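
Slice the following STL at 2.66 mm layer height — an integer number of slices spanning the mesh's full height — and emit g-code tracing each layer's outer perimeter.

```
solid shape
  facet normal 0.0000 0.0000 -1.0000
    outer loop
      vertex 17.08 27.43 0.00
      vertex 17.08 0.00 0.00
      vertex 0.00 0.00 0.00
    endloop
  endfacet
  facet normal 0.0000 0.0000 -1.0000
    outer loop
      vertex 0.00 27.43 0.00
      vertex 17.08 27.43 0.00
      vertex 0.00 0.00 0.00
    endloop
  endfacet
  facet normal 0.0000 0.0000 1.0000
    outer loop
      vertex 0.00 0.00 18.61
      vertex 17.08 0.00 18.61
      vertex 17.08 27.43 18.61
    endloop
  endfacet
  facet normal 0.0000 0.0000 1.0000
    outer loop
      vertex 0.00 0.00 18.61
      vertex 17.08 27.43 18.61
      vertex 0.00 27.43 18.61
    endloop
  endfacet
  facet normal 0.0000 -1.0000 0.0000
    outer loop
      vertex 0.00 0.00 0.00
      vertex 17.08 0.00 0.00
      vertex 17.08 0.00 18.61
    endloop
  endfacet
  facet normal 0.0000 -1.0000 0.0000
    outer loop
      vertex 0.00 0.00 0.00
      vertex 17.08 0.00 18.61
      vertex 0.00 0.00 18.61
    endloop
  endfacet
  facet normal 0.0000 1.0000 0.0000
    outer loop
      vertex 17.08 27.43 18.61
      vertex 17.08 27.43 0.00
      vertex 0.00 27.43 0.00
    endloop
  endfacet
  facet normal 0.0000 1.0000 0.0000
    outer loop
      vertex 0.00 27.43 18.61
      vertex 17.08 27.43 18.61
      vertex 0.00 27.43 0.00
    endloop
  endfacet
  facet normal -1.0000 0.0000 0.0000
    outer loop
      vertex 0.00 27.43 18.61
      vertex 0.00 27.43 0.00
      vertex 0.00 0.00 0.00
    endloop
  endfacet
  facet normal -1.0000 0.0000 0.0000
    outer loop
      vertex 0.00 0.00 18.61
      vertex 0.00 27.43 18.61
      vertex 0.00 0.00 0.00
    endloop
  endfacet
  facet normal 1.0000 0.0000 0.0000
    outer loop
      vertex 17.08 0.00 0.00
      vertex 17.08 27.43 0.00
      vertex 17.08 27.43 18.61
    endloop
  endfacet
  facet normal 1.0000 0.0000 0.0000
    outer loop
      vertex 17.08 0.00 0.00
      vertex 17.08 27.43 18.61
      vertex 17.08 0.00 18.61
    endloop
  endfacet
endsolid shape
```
; perimeter-only toolpath
G21 ; units = mm
G90 ; absolute positioning
G28 ; home
; layer 1
G0 Z2.66
G0 X0.00 Y0.00
G1 X17.08 Y0.00
G1 X17.08 Y27.43
G1 X0.00 Y27.43
G1 X0.00 Y0.00
; layer 2
G0 Z5.32
G0 X0.00 Y0.00
G1 X17.08 Y0.00
G1 X17.08 Y27.43
G1 X0.00 Y27.43
G1 X0.00 Y0.00
; layer 3
G0 Z7.98
G0 X0.00 Y0.00
G1 X17.08 Y0.00
G1 X17.08 Y27.43
G1 X0.00 Y27.43
G1 X0.00 Y0.00
; layer 4
G0 Z10.63
G0 X0.00 Y0.00
G1 X17.08 Y0.00
G1 X17.08 Y27.43
G1 X0.00 Y27.43
G1 X0.00 Y0.00
; layer 5
G0 Z13.29
G0 X0.00 Y0.00
G1 X17.08 Y0.00
G1 X17.08 Y27.43
G1 X0.00 Y27.43
G1 X0.00 Y0.00
; layer 6
G0 Z15.95
G0 X0.00 Y0.00
G1 X17.08 Y0.00
G1 X17.08 Y27.43
G1 X0.00 Y27.43
G1 X0.00 Y0.00
; layer 7
G0 Z18.61
G0 X0.00 Y0.00
G1 X17.08 Y0.00
G1 X17.08 Y27.43
G1 X0.00 Y27.43
G1 X0.00 Y0.00
M2 ; end

The solid is a rectangular box, roughly 17.1 × 27.4 mm footprint and 18.6 mm tall. Slicing at Δz = 2.66 mm — 7 equal slices spanning the solid's height, so layer i sits at z = i·h/7 — gives 7 non-empty perimeters. Each is a 4-segment closed polygon; G0 lifts to the layer z and rapids to the start vertex, then G1 traces the edges.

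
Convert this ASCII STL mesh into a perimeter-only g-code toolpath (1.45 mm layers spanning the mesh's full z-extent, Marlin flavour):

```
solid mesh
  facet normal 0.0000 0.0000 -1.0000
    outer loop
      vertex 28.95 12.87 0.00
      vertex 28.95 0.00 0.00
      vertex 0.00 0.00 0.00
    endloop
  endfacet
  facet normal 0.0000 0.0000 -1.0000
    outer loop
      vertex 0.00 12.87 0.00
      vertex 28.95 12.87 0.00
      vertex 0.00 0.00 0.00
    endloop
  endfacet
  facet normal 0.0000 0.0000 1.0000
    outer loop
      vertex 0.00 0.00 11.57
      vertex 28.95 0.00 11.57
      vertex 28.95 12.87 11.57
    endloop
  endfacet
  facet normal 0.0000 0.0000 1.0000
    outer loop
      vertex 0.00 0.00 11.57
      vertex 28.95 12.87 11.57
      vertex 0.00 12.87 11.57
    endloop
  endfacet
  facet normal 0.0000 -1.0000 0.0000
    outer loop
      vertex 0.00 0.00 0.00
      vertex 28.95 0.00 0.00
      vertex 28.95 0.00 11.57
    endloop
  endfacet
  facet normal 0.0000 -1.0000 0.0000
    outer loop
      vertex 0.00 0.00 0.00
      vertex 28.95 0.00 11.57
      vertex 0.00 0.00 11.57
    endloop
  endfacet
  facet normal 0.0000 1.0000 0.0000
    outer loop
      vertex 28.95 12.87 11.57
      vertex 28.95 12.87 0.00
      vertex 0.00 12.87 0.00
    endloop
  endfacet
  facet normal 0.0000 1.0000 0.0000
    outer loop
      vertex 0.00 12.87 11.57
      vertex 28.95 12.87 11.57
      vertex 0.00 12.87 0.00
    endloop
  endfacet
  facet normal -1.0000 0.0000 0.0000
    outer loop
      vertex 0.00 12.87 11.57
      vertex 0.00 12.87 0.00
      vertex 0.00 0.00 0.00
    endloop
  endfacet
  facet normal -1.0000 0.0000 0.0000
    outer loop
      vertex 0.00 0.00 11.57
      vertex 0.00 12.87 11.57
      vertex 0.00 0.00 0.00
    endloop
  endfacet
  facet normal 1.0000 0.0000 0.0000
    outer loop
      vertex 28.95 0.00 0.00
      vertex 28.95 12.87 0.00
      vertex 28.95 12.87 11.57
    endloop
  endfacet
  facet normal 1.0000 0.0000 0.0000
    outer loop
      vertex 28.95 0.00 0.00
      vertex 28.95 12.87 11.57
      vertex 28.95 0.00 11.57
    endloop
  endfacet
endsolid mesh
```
; perimeter-only toolpath
G21 ; units = mm
G90 ; absolute positioning
G28 ; home
; layer 1
G0 Z1.45
G0 X0.00 Y0.00
G1 X28.95 Y0.00
G1 X28.95 Y12.87
G1 X0.00 Y12.87
G1 X0.00 Y0.00
; layer 2
G0 Z2.89
G0 X0.00 Y0.00
G1 X28.95 Y0.00
G1 X28.95 Y12.87
G1 X0.00 Y12.87
G1 X0.00 Y0.00
; layer 3
G0 Z4.34
G0 X0.00 Y0.00
G1 X28.95 Y0.00
G1 X28.95 Y12.87
G1 X0.00 Y12.87
G1 X0.00 Y0.00
; layer 4
G0 Z5.79
G0 X0.00 Y0.00
G1 X28.95 Y0.00
G1 X28.95 Y12.87
G1 X0.00 Y12.87
G1 X0.00 Y0.00
; layer 5
G0 Z7.23
G0 X0.00 Y0.00
G1 X28.95 Y0.00
G1 X28.95 Y12.87
G1 X0.00 Y12.87
G1 X0.00 Y0.00
; layer 6
G0 Z8.68
G0 X0.00 Y0.00
G1 X28.95 Y0.00
G1 X28.95 Y12.87
G1 X0.00 Y12.87
G1 X0.00 Y0.00
; layer 7
G0 Z10.12
G0 X0.00 Y0.00
G1 X28.95 Y0.00
G1 X28.95 Y12.87
G1 X0.00 Y12.87
G1 X0.00 Y0.00
; layer 8
G0 Z11.57
G0 X0.00 Y0.00
G1 X28.95 Y0.00
G1 X28.95 Y12.87
G1 X0.00 Y12.87
G1 X0.00 Y0.00
M2 ; end

The solid is a rectangular box, roughly 28.9 × 12.9 mm footprint and 11.6 mm tall. Slicing at Δz = 1.45 mm — 8 equal slices spanning the solid's height, so layer i sits at z = i·h/8 — gives 8 non-empty perimeters. Each is a 4-segment closed polygon; G0 lifts to the layer z and rapids to the start vertex, then G1 traces the edges.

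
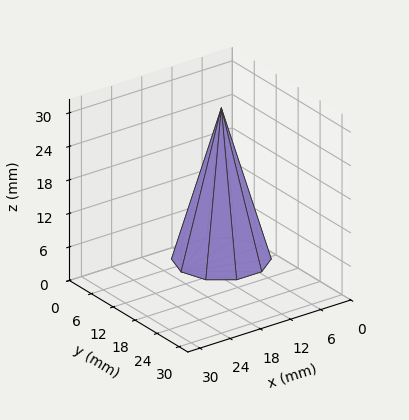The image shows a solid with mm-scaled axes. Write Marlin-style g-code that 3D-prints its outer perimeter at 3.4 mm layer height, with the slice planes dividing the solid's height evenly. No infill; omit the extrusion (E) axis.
Reading the render: the shape is a regular 10-sided pyramid, base circumscribed radius ≈ 8 mm, apex at z ≈ 27 mm (dimensions read to the nearest mm from the axis ticks). For the g-code, the solid's height is divided into equal slices at the stated Δz and each level perimeter traced with G1 moves after a G0 lift.

; perimeter-only toolpath
G21 ; units = mm
G90 ; absolute positioning
G28 ; home
; layer 1
G0 Z3.4
G0 X15.0 Y8.0
G1 X13.7 Y12.1
G1 X10.2 Y14.7
G1 X5.8 Y14.7
G1 X2.3 Y12.1
G1 X1.0 Y8.0
G1 X2.3 Y3.9
G1 X5.8 Y1.4
G1 X10.2 Y1.4
G1 X13.7 Y3.9
G1 X15.0 Y8.0
; layer 2
G0 Z6.8
G0 X14.0 Y8.0
G1 X12.9 Y11.5
G1 X9.9 Y13.7
G1 X6.1 Y13.7
G1 X3.1 Y11.5
G1 X2.0 Y8.0
G1 X3.1 Y4.5
G1 X6.1 Y2.3
G1 X9.9 Y2.3
G1 X12.9 Y4.5
G1 X14.0 Y8.0
; layer 3
G0 Z10.1
G0 X13.0 Y8.0
G1 X12.1 Y10.9
G1 X9.6 Y12.8
G1 X6.4 Y12.8
G1 X3.9 Y10.9
G1 X3.0 Y8.0
G1 X3.9 Y5.1
G1 X6.4 Y3.2
G1 X9.6 Y3.2
G1 X12.1 Y5.1
G1 X13.0 Y8.0
; layer 4
G0 Z13.5
G0 X12.0 Y8.0
G1 X11.2 Y10.3
G1 X9.2 Y11.8
G1 X6.8 Y11.8
G1 X4.8 Y10.3
G1 X4.0 Y8.0
G1 X4.8 Y5.7
G1 X6.8 Y4.2
G1 X9.2 Y4.2
G1 X11.2 Y5.7
G1 X12.0 Y8.0
; layer 5
G0 Z16.9
G0 X11.0 Y8.0
G1 X10.4 Y9.8
G1 X8.9 Y10.8
G1 X7.1 Y10.8
G1 X5.6 Y9.8
G1 X5.0 Y8.0
G1 X5.6 Y6.2
G1 X7.1 Y5.2
G1 X8.9 Y5.2
G1 X10.4 Y6.2
G1 X11.0 Y8.0
; layer 6
G0 Z20.2
G0 X10.0 Y8.0
G1 X9.6 Y9.2
G1 X8.6 Y9.9
G1 X7.4 Y9.9
G1 X6.4 Y9.2
G1 X6.0 Y8.0
G1 X6.4 Y6.8
G1 X7.4 Y6.1
G1 X8.6 Y6.1
G1 X9.6 Y6.8
G1 X10.0 Y8.0
; layer 7
G0 Z23.6
G0 X9.0 Y8.0
G1 X8.8 Y8.6
G1 X8.3 Y8.9
G1 X7.7 Y8.9
G1 X7.2 Y8.6
G1 X7.0 Y8.0
G1 X7.2 Y7.4
G1 X7.7 Y7.0
G1 X8.3 Y7.0
G1 X8.8 Y7.4
G1 X9.0 Y8.0
M2 ; end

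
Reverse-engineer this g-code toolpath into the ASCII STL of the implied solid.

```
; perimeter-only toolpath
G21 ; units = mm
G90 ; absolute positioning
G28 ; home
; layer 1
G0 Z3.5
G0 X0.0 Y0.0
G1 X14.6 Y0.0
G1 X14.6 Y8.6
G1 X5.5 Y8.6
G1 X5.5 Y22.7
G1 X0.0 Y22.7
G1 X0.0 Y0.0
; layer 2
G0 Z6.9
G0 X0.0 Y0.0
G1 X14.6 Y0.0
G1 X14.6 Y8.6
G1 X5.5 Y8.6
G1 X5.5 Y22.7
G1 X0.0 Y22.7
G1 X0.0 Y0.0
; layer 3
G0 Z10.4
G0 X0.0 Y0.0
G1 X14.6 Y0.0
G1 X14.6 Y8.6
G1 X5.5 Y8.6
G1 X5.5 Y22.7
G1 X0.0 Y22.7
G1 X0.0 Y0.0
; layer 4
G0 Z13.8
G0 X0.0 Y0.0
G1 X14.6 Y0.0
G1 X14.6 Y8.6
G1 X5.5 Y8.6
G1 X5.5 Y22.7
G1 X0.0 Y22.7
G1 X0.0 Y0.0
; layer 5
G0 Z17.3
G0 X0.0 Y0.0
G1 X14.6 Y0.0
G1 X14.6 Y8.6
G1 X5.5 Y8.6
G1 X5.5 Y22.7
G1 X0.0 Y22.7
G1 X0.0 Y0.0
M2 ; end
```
solid part
  facet normal 0.0000 0.0000 -1.0000
    outer loop
      vertex 14.6 8.6 0.0
      vertex 14.6 0.0 0.0
      vertex 0.0 0.0 0.0
    endloop
  endfacet
  facet normal 0.0000 0.0000 -1.0000
    outer loop
      vertex 5.5 8.6 0.0
      vertex 14.6 8.6 0.0
      vertex 0.0 0.0 0.0
    endloop
  endfacet
  facet normal 0.0000 0.0000 -1.0000
    outer loop
      vertex 5.5 22.7 0.0
      vertex 5.5 8.6 0.0
      vertex 0.0 0.0 0.0
    endloop
  endfacet
  facet normal 0.0000 0.0000 -1.0000
    outer loop
      vertex 0.0 22.7 0.0
      vertex 5.5 22.7 0.0
      vertex 0.0 0.0 0.0
    endloop
  endfacet
  facet normal 0.0000 0.0000 1.0000
    outer loop
      vertex 0.0 0.0 17.3
      vertex 14.6 0.0 17.3
      vertex 14.6 8.6 17.3
    endloop
  endfacet
  facet normal 0.0000 0.0000 1.0000
    outer loop
      vertex 0.0 0.0 17.3
      vertex 14.6 8.6 17.3
      vertex 5.5 8.6 17.3
    endloop
  endfacet
  facet normal 0.0000 0.0000 1.0000
    outer loop
      vertex 0.0 0.0 17.3
      vertex 5.5 8.6 17.3
      vertex 5.5 22.7 17.3
    endloop
  endfacet
  facet normal 0.0000 0.0000 1.0000
    outer loop
      vertex 0.0 0.0 17.3
      vertex 5.5 22.7 17.3
      vertex 0.0 22.7 17.3
    endloop
  endfacet
  facet normal 0.0000 -1.0000 0.0000
    outer loop
      vertex 0.0 0.0 0.0
      vertex 14.6 0.0 0.0
      vertex 14.6 0.0 17.3
    endloop
  endfacet
  facet normal 0.0000 -1.0000 0.0000
    outer loop
      vertex 0.0 0.0 0.0
      vertex 14.6 0.0 17.3
      vertex 0.0 0.0 17.3
    endloop
  endfacet
  facet normal 1.0000 0.0000 0.0000
    outer loop
      vertex 14.6 0.0 0.0
      vertex 14.6 8.6 0.0
      vertex 14.6 8.6 17.3
    endloop
  endfacet
  facet normal 1.0000 0.0000 0.0000
    outer loop
      vertex 14.6 0.0 0.0
      vertex 14.6 8.6 17.3
      vertex 14.6 0.0 17.3
    endloop
  endfacet
  facet normal 0.0000 1.0000 0.0000
    outer loop
      vertex 14.6 8.6 0.0
      vertex 5.5 8.6 0.0
      vertex 5.5 8.6 17.3
    endloop
  endfacet
  facet normal 0.0000 1.0000 0.0000
    outer loop
      vertex 14.6 8.6 0.0
      vertex 5.5 8.6 17.3
      vertex 14.6 8.6 17.3
    endloop
  endfacet
  facet normal 1.0000 0.0000 0.0000
    outer loop
      vertex 5.5 8.6 0.0
      vertex 5.5 22.7 0.0
      vertex 5.5 22.7 17.3
    endloop
  endfacet
  facet normal 1.0000 0.0000 0.0000
    outer loop
      vertex 5.5 8.6 0.0
      vertex 5.5 22.7 17.3
      vertex 5.5 8.6 17.3
    endloop
  endfacet
  facet normal 0.0000 1.0000 0.0000
    outer loop
      vertex 5.5 22.7 0.0
      vertex 0.0 22.7 0.0
      vertex 0.0 22.7 17.3
    endloop
  endfacet
  facet normal 0.0000 1.0000 0.0000
    outer loop
      vertex 5.5 22.7 0.0
      vertex 0.0 22.7 17.3
      vertex 5.5 22.7 17.3
    endloop
  endfacet
  facet normal -1.0000 0.0000 0.0000
    outer loop
      vertex 0.0 22.7 0.0
      vertex 0.0 0.0 0.0
      vertex 0.0 0.0 17.3
    endloop
  endfacet
  facet normal -1.0000 0.0000 0.0000
    outer loop
      vertex 0.0 22.7 0.0
      vertex 0.0 0.0 17.3
      vertex 0.0 22.7 17.3
    endloop
  endfacet
endsolid part

The G0 Z moves step by Δz≈3.5 mm. Every layer's G1 loop is the same polygon, so the solid is a straight extrusion of it from z=0 to z≈17.3. Closing with flat bottom and top caps and triangulating gives 20 facets — an L-shaped prism: outer 14.6 × 22.7 mm, arm thicknesses ≈ 8.6 mm (horizontal) and 5.5 mm (vertical), extruded 17.3 mm in z.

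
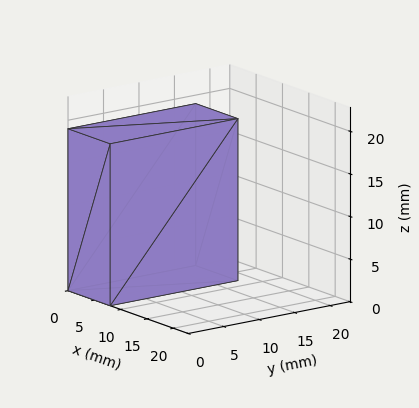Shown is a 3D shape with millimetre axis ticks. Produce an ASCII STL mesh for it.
Reading the render: the shape is a rectangular box, roughly 8 × 18 mm footprint and 19 mm tall (dimensions read to the nearest mm from the axis ticks). For the STL, each face is triangulated and given an outward normal.

solid part
  facet normal 0.0000 0.0000 -1.0000
    outer loop
      vertex 8.000 18.000 0.000
      vertex 8.000 0.000 0.000
      vertex 0.000 0.000 0.000
    endloop
  endfacet
  facet normal 0.0000 0.0000 -1.0000
    outer loop
      vertex 0.000 18.000 0.000
      vertex 8.000 18.000 0.000
      vertex 0.000 0.000 0.000
    endloop
  endfacet
  facet normal 0.0000 0.0000 1.0000
    outer loop
      vertex 0.000 0.000 19.000
      vertex 8.000 0.000 19.000
      vertex 8.000 18.000 19.000
    endloop
  endfacet
  facet normal 0.0000 0.0000 1.0000
    outer loop
      vertex 0.000 0.000 19.000
      vertex 8.000 18.000 19.000
      vertex 0.000 18.000 19.000
    endloop
  endfacet
  facet normal 0.0000 -1.0000 0.0000
    outer loop
      vertex 0.000 0.000 0.000
      vertex 8.000 0.000 0.000
      vertex 8.000 0.000 19.000
    endloop
  endfacet
  facet normal 0.0000 -1.0000 0.0000
    outer loop
      vertex 0.000 0.000 0.000
      vertex 8.000 0.000 19.000
      vertex 0.000 0.000 19.000
    endloop
  endfacet
  facet normal 0.0000 1.0000 0.0000
    outer loop
      vertex 8.000 18.000 19.000
      vertex 8.000 18.000 0.000
      vertex 0.000 18.000 0.000
    endloop
  endfacet
  facet normal 0.0000 1.0000 0.0000
    outer loop
      vertex 0.000 18.000 19.000
      vertex 8.000 18.000 19.000
      vertex 0.000 18.000 0.000
    endloop
  endfacet
  facet normal -1.0000 0.0000 0.0000
    outer loop
      vertex 0.000 18.000 19.000
      vertex 0.000 18.000 0.000
      vertex 0.000 0.000 0.000
    endloop
  endfacet
  facet normal -1.0000 0.0000 0.0000
    outer loop
      vertex 0.000 0.000 19.000
      vertex 0.000 18.000 19.000
      vertex 0.000 0.000 0.000
    endloop
  endfacet
  facet normal 1.0000 0.0000 0.0000
    outer loop
      vertex 8.000 0.000 0.000
      vertex 8.000 18.000 0.000
      vertex 8.000 18.000 19.000
    endloop
  endfacet
  facet normal 1.0000 0.0000 0.0000
    outer loop
      vertex 8.000 0.000 0.000
      vertex 8.000 18.000 19.000
      vertex 8.000 0.000 19.000
    endloop
  endfacet
endsolid part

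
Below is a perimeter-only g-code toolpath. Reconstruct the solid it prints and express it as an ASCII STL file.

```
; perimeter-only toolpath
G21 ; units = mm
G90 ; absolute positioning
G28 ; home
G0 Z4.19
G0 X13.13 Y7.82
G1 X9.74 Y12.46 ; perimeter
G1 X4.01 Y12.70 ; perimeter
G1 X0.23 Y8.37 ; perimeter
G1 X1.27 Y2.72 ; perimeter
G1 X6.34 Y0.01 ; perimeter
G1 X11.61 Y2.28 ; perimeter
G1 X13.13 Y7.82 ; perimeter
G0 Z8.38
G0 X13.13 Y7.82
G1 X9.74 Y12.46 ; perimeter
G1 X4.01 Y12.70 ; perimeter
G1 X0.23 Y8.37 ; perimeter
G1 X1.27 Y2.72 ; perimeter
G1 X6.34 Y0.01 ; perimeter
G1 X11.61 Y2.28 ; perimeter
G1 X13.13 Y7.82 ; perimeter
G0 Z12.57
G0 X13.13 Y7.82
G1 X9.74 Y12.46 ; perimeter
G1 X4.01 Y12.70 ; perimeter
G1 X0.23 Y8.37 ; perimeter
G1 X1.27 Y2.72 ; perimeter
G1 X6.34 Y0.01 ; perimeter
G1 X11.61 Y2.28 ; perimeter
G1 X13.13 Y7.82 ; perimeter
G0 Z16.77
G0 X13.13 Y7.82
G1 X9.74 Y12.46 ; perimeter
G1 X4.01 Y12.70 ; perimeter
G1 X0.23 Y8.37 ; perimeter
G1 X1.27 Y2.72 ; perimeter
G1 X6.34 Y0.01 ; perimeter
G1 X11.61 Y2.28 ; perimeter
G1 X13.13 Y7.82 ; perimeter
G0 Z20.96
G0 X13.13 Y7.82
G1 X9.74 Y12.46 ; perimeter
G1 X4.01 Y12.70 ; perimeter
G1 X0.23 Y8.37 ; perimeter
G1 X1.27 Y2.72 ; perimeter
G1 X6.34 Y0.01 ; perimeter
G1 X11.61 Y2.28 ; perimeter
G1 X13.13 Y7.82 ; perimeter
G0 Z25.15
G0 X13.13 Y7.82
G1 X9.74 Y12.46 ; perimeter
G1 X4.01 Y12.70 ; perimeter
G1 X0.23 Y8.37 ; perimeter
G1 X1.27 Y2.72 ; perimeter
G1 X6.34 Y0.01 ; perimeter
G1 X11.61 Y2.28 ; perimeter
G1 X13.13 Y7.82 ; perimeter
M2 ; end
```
solid part
  facet normal 0.0000 0.0000 -1.0000
    outer loop
      vertex 4.01 12.70 0.00
      vertex 9.74 12.46 0.00
      vertex 13.13 7.82 0.00
    endloop
  endfacet
  facet normal 0.0000 0.0000 -1.0000
    outer loop
      vertex 0.23 8.37 0.00
      vertex 4.01 12.70 0.00
      vertex 13.13 7.82 0.00
    endloop
  endfacet
  facet normal 0.0000 0.0000 -1.0000
    outer loop
      vertex 1.27 2.72 0.00
      vertex 0.23 8.37 0.00
      vertex 13.13 7.82 0.00
    endloop
  endfacet
  facet normal 0.0000 0.0000 -1.0000
    outer loop
      vertex 6.34 0.01 0.00
      vertex 1.27 2.72 0.00
      vertex 13.13 7.82 0.00
    endloop
  endfacet
  facet normal 0.0000 0.0000 -1.0000
    outer loop
      vertex 11.61 2.28 0.00
      vertex 6.34 0.01 0.00
      vertex 13.13 7.82 0.00
    endloop
  endfacet
  facet normal 0.0000 0.0000 1.0000
    outer loop
      vertex 13.13 7.82 25.15
      vertex 9.74 12.46 25.15
      vertex 4.01 12.70 25.15
    endloop
  endfacet
  facet normal 0.0000 0.0000 1.0000
    outer loop
      vertex 13.13 7.82 25.15
      vertex 4.01 12.70 25.15
      vertex 0.23 8.37 25.15
    endloop
  endfacet
  facet normal 0.0000 0.0000 1.0000
    outer loop
      vertex 13.13 7.82 25.15
      vertex 0.23 8.37 25.15
      vertex 1.27 2.72 25.15
    endloop
  endfacet
  facet normal 0.0000 0.0000 1.0000
    outer loop
      vertex 13.13 7.82 25.15
      vertex 1.27 2.72 25.15
      vertex 6.34 0.01 25.15
    endloop
  endfacet
  facet normal 0.0000 0.0000 1.0000
    outer loop
      vertex 13.13 7.82 25.15
      vertex 6.34 0.01 25.15
      vertex 11.61 2.28 25.15
    endloop
  endfacet
  facet normal 0.8075 0.5899 0.0000
    outer loop
      vertex 13.13 7.82 0.00
      vertex 9.74 12.46 0.00
      vertex 9.74 12.46 25.15
    endloop
  endfacet
  facet normal 0.8075 0.5899 0.0000
    outer loop
      vertex 13.13 7.82 0.00
      vertex 9.74 12.46 25.15
      vertex 13.13 7.82 25.15
    endloop
  endfacet
  facet normal 0.0418 0.9991 0.0000
    outer loop
      vertex 9.74 12.46 0.00
      vertex 4.01 12.70 0.00
      vertex 4.01 12.70 25.15
    endloop
  endfacet
  facet normal 0.0418 0.9991 0.0000
    outer loop
      vertex 9.74 12.46 0.00
      vertex 4.01 12.70 25.15
      vertex 9.74 12.46 25.15
    endloop
  endfacet
  facet normal -0.7533 0.6576 0.0000
    outer loop
      vertex 4.01 12.70 0.00
      vertex 0.23 8.37 0.00
      vertex 0.23 8.37 25.15
    endloop
  endfacet
  facet normal -0.7533 0.6576 0.0000
    outer loop
      vertex 4.01 12.70 0.00
      vertex 0.23 8.37 25.15
      vertex 4.01 12.70 25.15
    endloop
  endfacet
  facet normal -0.9835 -0.1810 0.0000
    outer loop
      vertex 0.23 8.37 0.00
      vertex 1.27 2.72 0.00
      vertex 1.27 2.72 25.15
    endloop
  endfacet
  facet normal -0.9835 -0.1810 0.0000
    outer loop
      vertex 0.23 8.37 0.00
      vertex 1.27 2.72 25.15
      vertex 0.23 8.37 25.15
    endloop
  endfacet
  facet normal -0.4714 -0.8819 0.0000
    outer loop
      vertex 1.27 2.72 0.00
      vertex 6.34 0.01 0.00
      vertex 6.34 0.01 25.15
    endloop
  endfacet
  facet normal -0.4714 -0.8819 0.0000
    outer loop
      vertex 1.27 2.72 0.00
      vertex 6.34 0.01 25.15
      vertex 1.27 2.72 25.15
    endloop
  endfacet
  facet normal 0.3956 -0.9184 0.0000
    outer loop
      vertex 6.34 0.01 0.00
      vertex 11.61 2.28 0.00
      vertex 11.61 2.28 25.15
    endloop
  endfacet
  facet normal 0.3956 -0.9184 0.0000
    outer loop
      vertex 6.34 0.01 0.00
      vertex 11.61 2.28 25.15
      vertex 6.34 0.01 25.15
    endloop
  endfacet
  facet normal 0.9644 -0.2646 0.0000
    outer loop
      vertex 11.61 2.28 0.00
      vertex 13.13 7.82 0.00
      vertex 13.13 7.82 25.15
    endloop
  endfacet
  facet normal 0.9644 -0.2646 0.0000
    outer loop
      vertex 11.61 2.28 0.00
      vertex 13.13 7.82 25.15
      vertex 11.61 2.28 25.15
    endloop
  endfacet
endsolid part

The G0 Z moves step by Δz≈4.19 mm. Every layer's G1 loop is the same polygon, so the solid is a straight extrusion of it from z=0 to z≈25.1. Closing with flat bottom and top caps and triangulating gives 24 facets — a regular 7-sided prism (a cylinder approximated with 7 flat sides), circumscribed radius ≈ 6.62 mm, height ≈ 25.1 mm.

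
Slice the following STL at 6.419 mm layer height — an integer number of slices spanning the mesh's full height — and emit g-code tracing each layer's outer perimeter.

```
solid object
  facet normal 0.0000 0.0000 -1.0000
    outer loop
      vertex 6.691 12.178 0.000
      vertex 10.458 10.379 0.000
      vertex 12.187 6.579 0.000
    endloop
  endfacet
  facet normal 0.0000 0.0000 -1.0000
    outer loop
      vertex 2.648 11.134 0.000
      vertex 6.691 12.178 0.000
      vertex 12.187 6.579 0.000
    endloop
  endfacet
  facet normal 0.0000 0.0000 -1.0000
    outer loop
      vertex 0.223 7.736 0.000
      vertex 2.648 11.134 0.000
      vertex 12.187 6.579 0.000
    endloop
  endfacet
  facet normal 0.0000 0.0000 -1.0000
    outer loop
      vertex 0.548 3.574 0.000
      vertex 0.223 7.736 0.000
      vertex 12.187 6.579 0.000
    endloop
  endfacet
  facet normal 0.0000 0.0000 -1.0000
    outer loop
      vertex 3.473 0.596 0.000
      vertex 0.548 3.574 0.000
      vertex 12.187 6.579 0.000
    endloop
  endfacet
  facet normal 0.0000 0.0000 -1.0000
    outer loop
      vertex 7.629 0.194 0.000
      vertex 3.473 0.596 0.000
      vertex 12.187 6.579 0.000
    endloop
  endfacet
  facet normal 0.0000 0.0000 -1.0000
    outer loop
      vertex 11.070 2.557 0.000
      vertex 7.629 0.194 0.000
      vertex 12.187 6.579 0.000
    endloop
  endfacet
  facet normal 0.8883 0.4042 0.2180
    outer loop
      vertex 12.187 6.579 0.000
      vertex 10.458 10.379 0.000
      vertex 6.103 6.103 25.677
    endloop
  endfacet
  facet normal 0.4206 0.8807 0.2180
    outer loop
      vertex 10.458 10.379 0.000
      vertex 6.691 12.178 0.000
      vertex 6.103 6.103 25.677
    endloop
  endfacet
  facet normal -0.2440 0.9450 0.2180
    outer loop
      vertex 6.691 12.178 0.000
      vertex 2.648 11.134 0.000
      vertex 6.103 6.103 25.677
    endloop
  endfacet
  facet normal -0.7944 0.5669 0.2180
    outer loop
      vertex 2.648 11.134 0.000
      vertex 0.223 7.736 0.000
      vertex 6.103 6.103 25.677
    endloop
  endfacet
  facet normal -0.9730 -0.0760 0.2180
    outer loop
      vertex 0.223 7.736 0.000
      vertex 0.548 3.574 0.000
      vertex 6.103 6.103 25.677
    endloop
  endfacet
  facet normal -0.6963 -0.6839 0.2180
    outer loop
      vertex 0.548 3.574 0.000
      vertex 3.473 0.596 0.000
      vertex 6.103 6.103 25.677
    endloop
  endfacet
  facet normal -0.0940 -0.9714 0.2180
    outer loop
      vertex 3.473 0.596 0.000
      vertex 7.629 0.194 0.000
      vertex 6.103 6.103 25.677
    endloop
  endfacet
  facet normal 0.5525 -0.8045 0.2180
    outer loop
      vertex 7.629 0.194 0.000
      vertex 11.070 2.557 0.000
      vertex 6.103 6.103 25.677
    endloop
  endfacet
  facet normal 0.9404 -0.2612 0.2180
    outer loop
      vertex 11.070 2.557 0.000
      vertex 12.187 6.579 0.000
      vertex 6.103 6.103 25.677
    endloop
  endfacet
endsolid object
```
; perimeter-only toolpath
G21 ; units = mm
G90 ; absolute positioning
G28 ; home
; layer 1
G0 Z6.419
G0 X10.666 Y6.460
G1 X9.369 Y9.310
G1 X6.544 Y10.659
G1 X3.512 Y9.876
G1 X1.693 Y7.328
G1 X1.937 Y4.206
G1 X4.130 Y1.973
G1 X7.248 Y1.671
G1 X9.828 Y3.443
G1 X10.666 Y6.460
; layer 2
G0 Z12.838
G0 X9.145 Y6.341
G1 X8.280 Y8.241
G1 X6.397 Y9.140
G1 X4.375 Y8.619
G1 X3.163 Y6.919
G1 X3.325 Y4.838
G1 X4.788 Y3.349
G1 X6.866 Y3.148
G1 X8.587 Y4.330
G1 X9.145 Y6.341
; layer 3
G0 Z19.258
G0 X7.624 Y6.222
G1 X7.192 Y7.172
G1 X6.250 Y7.622
G1 X5.239 Y7.361
G1 X4.633 Y6.511
G1 X4.714 Y5.471
G1 X5.446 Y4.726
G1 X6.484 Y4.626
G1 X7.345 Y5.216
G1 X7.624 Y6.222
M2 ; end

The solid is a regular 9-sided pyramid, base circumscribed radius ≈ 6.1 mm, apex at z ≈ 25.7 mm. Slicing at Δz = 6.419 mm — 4 equal slices spanning the solid's height, so layer i sits at z = i·h/4 — gives 3 non-empty perimeters. Each is a 9-segment closed polygon; G0 lifts to the layer z and rapids to the start vertex, then G1 traces the edges. The cross-section shrinks linearly with z (the slice at the apex is degenerate and omitted).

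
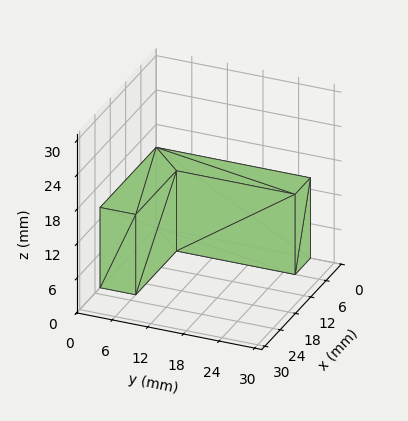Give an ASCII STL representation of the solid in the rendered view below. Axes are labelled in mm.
Reading the render: the shape is an L-shaped prism: outer 22 × 26 mm, arm thicknesses ≈ 6 mm (horizontal) and 6 mm (vertical), extruded 14 mm in z (dimensions read to the nearest mm from the axis ticks). For the STL, each face is triangulated and given an outward normal.

solid part
  facet normal 0.0000 0.0000 -1.0000
    outer loop
      vertex 22.00 6.00 0.00
      vertex 22.00 0.00 0.00
      vertex 0.00 0.00 0.00
    endloop
  endfacet
  facet normal 0.0000 0.0000 -1.0000
    outer loop
      vertex 6.00 6.00 0.00
      vertex 22.00 6.00 0.00
      vertex 0.00 0.00 0.00
    endloop
  endfacet
  facet normal 0.0000 0.0000 -1.0000
    outer loop
      vertex 6.00 26.00 0.00
      vertex 6.00 6.00 0.00
      vertex 0.00 0.00 0.00
    endloop
  endfacet
  facet normal 0.0000 0.0000 -1.0000
    outer loop
      vertex 0.00 26.00 0.00
      vertex 6.00 26.00 0.00
      vertex 0.00 0.00 0.00
    endloop
  endfacet
  facet normal 0.0000 0.0000 1.0000
    outer loop
      vertex 0.00 0.00 14.00
      vertex 22.00 0.00 14.00
      vertex 22.00 6.00 14.00
    endloop
  endfacet
  facet normal 0.0000 0.0000 1.0000
    outer loop
      vertex 0.00 0.00 14.00
      vertex 22.00 6.00 14.00
      vertex 6.00 6.00 14.00
    endloop
  endfacet
  facet normal 0.0000 0.0000 1.0000
    outer loop
      vertex 0.00 0.00 14.00
      vertex 6.00 6.00 14.00
      vertex 6.00 26.00 14.00
    endloop
  endfacet
  facet normal 0.0000 0.0000 1.0000
    outer loop
      vertex 0.00 0.00 14.00
      vertex 6.00 26.00 14.00
      vertex 0.00 26.00 14.00
    endloop
  endfacet
  facet normal 0.0000 -1.0000 0.0000
    outer loop
      vertex 0.00 0.00 0.00
      vertex 22.00 0.00 0.00
      vertex 22.00 0.00 14.00
    endloop
  endfacet
  facet normal 0.0000 -1.0000 0.0000
    outer loop
      vertex 0.00 0.00 0.00
      vertex 22.00 0.00 14.00
      vertex 0.00 0.00 14.00
    endloop
  endfacet
  facet normal 1.0000 0.0000 0.0000
    outer loop
      vertex 22.00 0.00 0.00
      vertex 22.00 6.00 0.00
      vertex 22.00 6.00 14.00
    endloop
  endfacet
  facet normal 1.0000 0.0000 0.0000
    outer loop
      vertex 22.00 0.00 0.00
      vertex 22.00 6.00 14.00
      vertex 22.00 0.00 14.00
    endloop
  endfacet
  facet normal 0.0000 1.0000 0.0000
    outer loop
      vertex 22.00 6.00 0.00
      vertex 6.00 6.00 0.00
      vertex 6.00 6.00 14.00
    endloop
  endfacet
  facet normal 0.0000 1.0000 0.0000
    outer loop
      vertex 22.00 6.00 0.00
      vertex 6.00 6.00 14.00
      vertex 22.00 6.00 14.00
    endloop
  endfacet
  facet normal 1.0000 0.0000 0.0000
    outer loop
      vertex 6.00 6.00 0.00
      vertex 6.00 26.00 0.00
      vertex 6.00 26.00 14.00
    endloop
  endfacet
  facet normal 1.0000 0.0000 0.0000
    outer loop
      vertex 6.00 6.00 0.00
      vertex 6.00 26.00 14.00
      vertex 6.00 6.00 14.00
    endloop
  endfacet
  facet normal 0.0000 1.0000 0.0000
    outer loop
      vertex 6.00 26.00 0.00
      vertex 0.00 26.00 0.00
      vertex 0.00 26.00 14.00
    endloop
  endfacet
  facet normal 0.0000 1.0000 0.0000
    outer loop
      vertex 6.00 26.00 0.00
      vertex 0.00 26.00 14.00
      vertex 6.00 26.00 14.00
    endloop
  endfacet
  facet normal -1.0000 0.0000 0.0000
    outer loop
      vertex 0.00 26.00 0.00
      vertex 0.00 0.00 0.00
      vertex 0.00 0.00 14.00
    endloop
  endfacet
  facet normal -1.0000 0.0000 0.0000
    outer loop
      vertex 0.00 26.00 0.00
      vertex 0.00 0.00 14.00
      vertex 0.00 26.00 14.00
    endloop
  endfacet
endsolid part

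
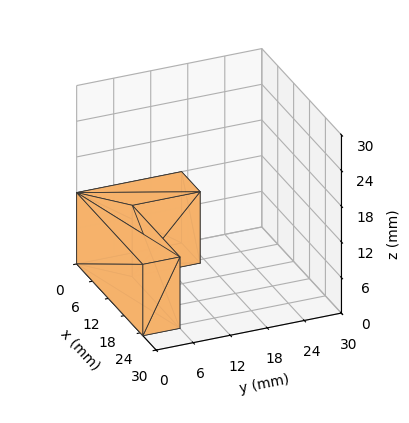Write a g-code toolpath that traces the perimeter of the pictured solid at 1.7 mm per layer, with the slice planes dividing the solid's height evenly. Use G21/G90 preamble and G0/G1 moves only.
Reading the render: the shape is an L-shaped prism: outer 25 × 17 mm, arm thicknesses ≈ 6 mm (horizontal) and 7 mm (vertical), extruded 12 mm in z (dimensions read to the nearest mm from the axis ticks). For the g-code, the solid's height is divided into equal slices at the stated Δz and each level perimeter traced with G1 moves after a G0 lift.

; perimeter-only toolpath
G21 ; units = mm
G90 ; absolute positioning
G28 ; home
; layer 1
G0 Z1.7
G0 X0.0 Y0.0
G1 X25.0 Y0.0
G1 X25.0 Y6.0
G1 X7.0 Y6.0
G1 X7.0 Y17.0
G1 X0.0 Y17.0
G1 X0.0 Y0.0
; layer 2
G0 Z3.4
G0 X0.0 Y0.0
G1 X25.0 Y0.0
G1 X25.0 Y6.0
G1 X7.0 Y6.0
G1 X7.0 Y17.0
G1 X0.0 Y17.0
G1 X0.0 Y0.0
; layer 3
G0 Z5.1
G0 X0.0 Y0.0
G1 X25.0 Y0.0
G1 X25.0 Y6.0
G1 X7.0 Y6.0
G1 X7.0 Y17.0
G1 X0.0 Y17.0
G1 X0.0 Y0.0
; layer 4
G0 Z6.9
G0 X0.0 Y0.0
G1 X25.0 Y0.0
G1 X25.0 Y6.0
G1 X7.0 Y6.0
G1 X7.0 Y17.0
G1 X0.0 Y17.0
G1 X0.0 Y0.0
; layer 5
G0 Z8.6
G0 X0.0 Y0.0
G1 X25.0 Y0.0
G1 X25.0 Y6.0
G1 X7.0 Y6.0
G1 X7.0 Y17.0
G1 X0.0 Y17.0
G1 X0.0 Y0.0
; layer 6
G0 Z10.3
G0 X0.0 Y0.0
G1 X25.0 Y0.0
G1 X25.0 Y6.0
G1 X7.0 Y6.0
G1 X7.0 Y17.0
G1 X0.0 Y17.0
G1 X0.0 Y0.0
; layer 7
G0 Z12.0
G0 X0.0 Y0.0
G1 X25.0 Y0.0
G1 X25.0 Y6.0
G1 X7.0 Y6.0
G1 X7.0 Y17.0
G1 X0.0 Y17.0
G1 X0.0 Y0.0
M2 ; end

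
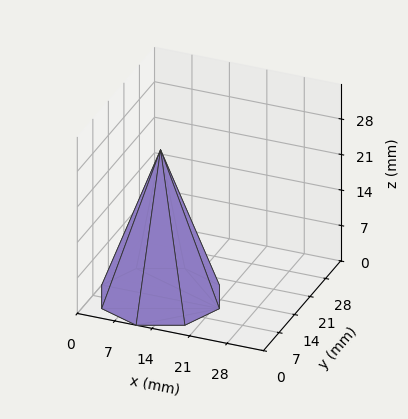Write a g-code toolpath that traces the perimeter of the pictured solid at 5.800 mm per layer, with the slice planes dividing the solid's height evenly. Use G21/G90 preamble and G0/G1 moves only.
Reading the render: the shape is a regular 8-sided pyramid, base circumscribed radius ≈ 11 mm, apex at z ≈ 29 mm (dimensions read to the nearest mm from the axis ticks). For the g-code, the solid's height is divided into equal slices at the stated Δz and each level perimeter traced with G1 moves after a G0 lift.

; perimeter-only toolpath
G21 ; units = mm
G90 ; absolute positioning
G28 ; home
; layer 1
G0 Z5.800
G0 X19.800 Y11.000
G1 X17.222 Y17.222
G1 X11.000 Y19.800
G1 X4.778 Y17.222
G1 X2.200 Y11.000
G1 X4.778 Y4.778
G1 X11.000 Y2.200
G1 X17.222 Y4.778
G1 X19.800 Y11.000
; layer 2
G0 Z11.600
G0 X17.600 Y11.000
G1 X15.667 Y15.667
G1 X11.000 Y17.600
G1 X6.333 Y15.667
G1 X4.400 Y11.000
G1 X6.333 Y6.333
G1 X11.000 Y4.400
G1 X15.667 Y6.333
G1 X17.600 Y11.000
; layer 3
G0 Z17.400
G0 X15.400 Y11.000
G1 X14.111 Y14.111
G1 X11.000 Y15.400
G1 X7.889 Y14.111
G1 X6.600 Y11.000
G1 X7.889 Y7.889
G1 X11.000 Y6.600
G1 X14.111 Y7.889
G1 X15.400 Y11.000
; layer 4
G0 Z23.200
G0 X13.200 Y11.000
G1 X12.556 Y12.556
G1 X11.000 Y13.200
G1 X9.444 Y12.556
G1 X8.800 Y11.000
G1 X9.444 Y9.444
G1 X11.000 Y8.800
G1 X12.556 Y9.444
G1 X13.200 Y11.000
M2 ; end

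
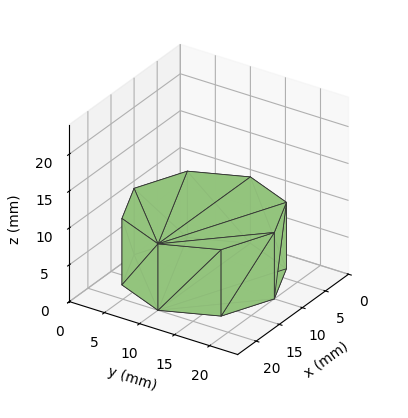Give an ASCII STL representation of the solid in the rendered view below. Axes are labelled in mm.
Reading the render: the shape is a regular 8-sided prism (a cylinder approximated with 8 flat sides), circumscribed radius ≈ 10 mm, height ≈ 9 mm (dimensions read to the nearest mm from the axis ticks). For the STL, each face is triangulated and given an outward normal.

solid part
  facet normal 0.0000 0.0000 -1.0000
    outer loop
      vertex 10.00 20.00 0.00
      vertex 17.07 17.07 0.00
      vertex 20.00 10.00 0.00
    endloop
  endfacet
  facet normal 0.0000 0.0000 -1.0000
    outer loop
      vertex 2.93 17.07 0.00
      vertex 10.00 20.00 0.00
      vertex 20.00 10.00 0.00
    endloop
  endfacet
  facet normal 0.0000 0.0000 -1.0000
    outer loop
      vertex 0.00 10.00 0.00
      vertex 2.93 17.07 0.00
      vertex 20.00 10.00 0.00
    endloop
  endfacet
  facet normal 0.0000 0.0000 -1.0000
    outer loop
      vertex 2.93 2.93 0.00
      vertex 0.00 10.00 0.00
      vertex 20.00 10.00 0.00
    endloop
  endfacet
  facet normal 0.0000 0.0000 -1.0000
    outer loop
      vertex 10.00 0.00 0.00
      vertex 2.93 2.93 0.00
      vertex 20.00 10.00 0.00
    endloop
  endfacet
  facet normal 0.0000 0.0000 -1.0000
    outer loop
      vertex 17.07 2.93 0.00
      vertex 10.00 0.00 0.00
      vertex 20.00 10.00 0.00
    endloop
  endfacet
  facet normal 0.0000 0.0000 1.0000
    outer loop
      vertex 20.00 10.00 9.00
      vertex 17.07 17.07 9.00
      vertex 10.00 20.00 9.00
    endloop
  endfacet
  facet normal 0.0000 0.0000 1.0000
    outer loop
      vertex 20.00 10.00 9.00
      vertex 10.00 20.00 9.00
      vertex 2.93 17.07 9.00
    endloop
  endfacet
  facet normal 0.0000 0.0000 1.0000
    outer loop
      vertex 20.00 10.00 9.00
      vertex 2.93 17.07 9.00
      vertex 0.00 10.00 9.00
    endloop
  endfacet
  facet normal 0.0000 0.0000 1.0000
    outer loop
      vertex 20.00 10.00 9.00
      vertex 0.00 10.00 9.00
      vertex 2.93 2.93 9.00
    endloop
  endfacet
  facet normal 0.0000 0.0000 1.0000
    outer loop
      vertex 20.00 10.00 9.00
      vertex 2.93 2.93 9.00
      vertex 10.00 0.00 9.00
    endloop
  endfacet
  facet normal 0.0000 0.0000 1.0000
    outer loop
      vertex 20.00 10.00 9.00
      vertex 10.00 0.00 9.00
      vertex 17.07 2.93 9.00
    endloop
  endfacet
  facet normal 0.9238 0.3829 0.0000
    outer loop
      vertex 20.00 10.00 0.00
      vertex 17.07 17.07 0.00
      vertex 17.07 17.07 9.00
    endloop
  endfacet
  facet normal 0.9238 0.3829 0.0000
    outer loop
      vertex 20.00 10.00 0.00
      vertex 17.07 17.07 9.00
      vertex 20.00 10.00 9.00
    endloop
  endfacet
  facet normal 0.3829 0.9238 0.0000
    outer loop
      vertex 17.07 17.07 0.00
      vertex 10.00 20.00 0.00
      vertex 10.00 20.00 9.00
    endloop
  endfacet
  facet normal 0.3829 0.9238 0.0000
    outer loop
      vertex 17.07 17.07 0.00
      vertex 10.00 20.00 9.00
      vertex 17.07 17.07 9.00
    endloop
  endfacet
  facet normal -0.3829 0.9238 0.0000
    outer loop
      vertex 10.00 20.00 0.00
      vertex 2.93 17.07 0.00
      vertex 2.93 17.07 9.00
    endloop
  endfacet
  facet normal -0.3829 0.9238 0.0000
    outer loop
      vertex 10.00 20.00 0.00
      vertex 2.93 17.07 9.00
      vertex 10.00 20.00 9.00
    endloop
  endfacet
  facet normal -0.9238 0.3829 0.0000
    outer loop
      vertex 2.93 17.07 0.00
      vertex 0.00 10.00 0.00
      vertex 0.00 10.00 9.00
    endloop
  endfacet
  facet normal -0.9238 0.3829 0.0000
    outer loop
      vertex 2.93 17.07 0.00
      vertex 0.00 10.00 9.00
      vertex 2.93 17.07 9.00
    endloop
  endfacet
  facet normal -0.9238 -0.3829 0.0000
    outer loop
      vertex 0.00 10.00 0.00
      vertex 2.93 2.93 0.00
      vertex 2.93 2.93 9.00
    endloop
  endfacet
  facet normal -0.9238 -0.3829 0.0000
    outer loop
      vertex 0.00 10.00 0.00
      vertex 2.93 2.93 9.00
      vertex 0.00 10.00 9.00
    endloop
  endfacet
  facet normal -0.3829 -0.9238 0.0000
    outer loop
      vertex 2.93 2.93 0.00
      vertex 10.00 0.00 0.00
      vertex 10.00 0.00 9.00
    endloop
  endfacet
  facet normal -0.3829 -0.9238 0.0000
    outer loop
      vertex 2.93 2.93 0.00
      vertex 10.00 0.00 9.00
      vertex 2.93 2.93 9.00
    endloop
  endfacet
  facet normal 0.3829 -0.9238 0.0000
    outer loop
      vertex 10.00 0.00 0.00
      vertex 17.07 2.93 0.00
      vertex 17.07 2.93 9.00
    endloop
  endfacet
  facet normal 0.3829 -0.9238 0.0000
    outer loop
      vertex 10.00 0.00 0.00
      vertex 17.07 2.93 9.00
      vertex 10.00 0.00 9.00
    endloop
  endfacet
  facet normal 0.9238 -0.3829 0.0000
    outer loop
      vertex 17.07 2.93 0.00
      vertex 20.00 10.00 0.00
      vertex 20.00 10.00 9.00
    endloop
  endfacet
  facet normal 0.9238 -0.3829 0.0000
    outer loop
      vertex 17.07 2.93 0.00
      vertex 20.00 10.00 9.00
      vertex 17.07 2.93 9.00
    endloop
  endfacet
endsolid part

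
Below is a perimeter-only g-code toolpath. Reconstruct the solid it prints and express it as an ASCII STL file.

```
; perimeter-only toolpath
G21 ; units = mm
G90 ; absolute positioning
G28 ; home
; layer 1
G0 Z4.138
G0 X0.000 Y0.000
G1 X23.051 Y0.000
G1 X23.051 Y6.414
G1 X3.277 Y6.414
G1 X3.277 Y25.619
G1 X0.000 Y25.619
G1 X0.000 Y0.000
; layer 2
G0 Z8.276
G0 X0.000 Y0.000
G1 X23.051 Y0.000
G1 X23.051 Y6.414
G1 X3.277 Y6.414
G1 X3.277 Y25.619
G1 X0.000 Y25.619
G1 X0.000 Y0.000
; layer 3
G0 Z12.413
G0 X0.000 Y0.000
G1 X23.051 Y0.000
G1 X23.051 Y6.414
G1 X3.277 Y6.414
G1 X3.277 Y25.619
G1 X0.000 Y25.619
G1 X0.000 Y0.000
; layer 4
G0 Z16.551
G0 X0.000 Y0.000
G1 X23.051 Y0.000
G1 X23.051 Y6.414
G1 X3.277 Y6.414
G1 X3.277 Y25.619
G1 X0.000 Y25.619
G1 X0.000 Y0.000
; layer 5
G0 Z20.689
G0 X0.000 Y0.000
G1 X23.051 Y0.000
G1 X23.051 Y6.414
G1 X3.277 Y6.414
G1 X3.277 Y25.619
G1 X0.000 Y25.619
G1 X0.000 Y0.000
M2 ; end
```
solid part
  facet normal 0.0000 0.0000 -1.0000
    outer loop
      vertex 23.051 6.414 0.000
      vertex 23.051 0.000 0.000
      vertex 0.000 0.000 0.000
    endloop
  endfacet
  facet normal 0.0000 0.0000 -1.0000
    outer loop
      vertex 3.277 6.414 0.000
      vertex 23.051 6.414 0.000
      vertex 0.000 0.000 0.000
    endloop
  endfacet
  facet normal 0.0000 0.0000 -1.0000
    outer loop
      vertex 3.277 25.619 0.000
      vertex 3.277 6.414 0.000
      vertex 0.000 0.000 0.000
    endloop
  endfacet
  facet normal 0.0000 0.0000 -1.0000
    outer loop
      vertex 0.000 25.619 0.000
      vertex 3.277 25.619 0.000
      vertex 0.000 0.000 0.000
    endloop
  endfacet
  facet normal 0.0000 0.0000 1.0000
    outer loop
      vertex 0.000 0.000 20.689
      vertex 23.051 0.000 20.689
      vertex 23.051 6.414 20.689
    endloop
  endfacet
  facet normal 0.0000 0.0000 1.0000
    outer loop
      vertex 0.000 0.000 20.689
      vertex 23.051 6.414 20.689
      vertex 3.277 6.414 20.689
    endloop
  endfacet
  facet normal 0.0000 0.0000 1.0000
    outer loop
      vertex 0.000 0.000 20.689
      vertex 3.277 6.414 20.689
      vertex 3.277 25.619 20.689
    endloop
  endfacet
  facet normal 0.0000 0.0000 1.0000
    outer loop
      vertex 0.000 0.000 20.689
      vertex 3.277 25.619 20.689
      vertex 0.000 25.619 20.689
    endloop
  endfacet
  facet normal 0.0000 -1.0000 0.0000
    outer loop
      vertex 0.000 0.000 0.000
      vertex 23.051 0.000 0.000
      vertex 23.051 0.000 20.689
    endloop
  endfacet
  facet normal 0.0000 -1.0000 0.0000
    outer loop
      vertex 0.000 0.000 0.000
      vertex 23.051 0.000 20.689
      vertex 0.000 0.000 20.689
    endloop
  endfacet
  facet normal 1.0000 0.0000 0.0000
    outer loop
      vertex 23.051 0.000 0.000
      vertex 23.051 6.414 0.000
      vertex 23.051 6.414 20.689
    endloop
  endfacet
  facet normal 1.0000 0.0000 0.0000
    outer loop
      vertex 23.051 0.000 0.000
      vertex 23.051 6.414 20.689
      vertex 23.051 0.000 20.689
    endloop
  endfacet
  facet normal 0.0000 1.0000 0.0000
    outer loop
      vertex 23.051 6.414 0.000
      vertex 3.277 6.414 0.000
      vertex 3.277 6.414 20.689
    endloop
  endfacet
  facet normal 0.0000 1.0000 0.0000
    outer loop
      vertex 23.051 6.414 0.000
      vertex 3.277 6.414 20.689
      vertex 23.051 6.414 20.689
    endloop
  endfacet
  facet normal 1.0000 0.0000 0.0000
    outer loop
      vertex 3.277 6.414 0.000
      vertex 3.277 25.619 0.000
      vertex 3.277 25.619 20.689
    endloop
  endfacet
  facet normal 1.0000 0.0000 0.0000
    outer loop
      vertex 3.277 6.414 0.000
      vertex 3.277 25.619 20.689
      vertex 3.277 6.414 20.689
    endloop
  endfacet
  facet normal 0.0000 1.0000 0.0000
    outer loop
      vertex 3.277 25.619 0.000
      vertex 0.000 25.619 0.000
      vertex 0.000 25.619 20.689
    endloop
  endfacet
  facet normal 0.0000 1.0000 0.0000
    outer loop
      vertex 3.277 25.619 0.000
      vertex 0.000 25.619 20.689
      vertex 3.277 25.619 20.689
    endloop
  endfacet
  facet normal -1.0000 0.0000 0.0000
    outer loop
      vertex 0.000 25.619 0.000
      vertex 0.000 0.000 0.000
      vertex 0.000 0.000 20.689
    endloop
  endfacet
  facet normal -1.0000 0.0000 0.0000
    outer loop
      vertex 0.000 25.619 0.000
      vertex 0.000 0.000 20.689
      vertex 0.000 25.619 20.689
    endloop
  endfacet
endsolid part

The G0 Z moves step by Δz≈4.138 mm. Every layer's G1 loop is the same polygon, so the solid is a straight extrusion of it from z=0 to z≈20.7. Closing with flat bottom and top caps and triangulating gives 20 facets — an L-shaped prism: outer 23.1 × 25.6 mm, arm thicknesses ≈ 6.41 mm (horizontal) and 3.28 mm (vertical), extruded 20.7 mm in z.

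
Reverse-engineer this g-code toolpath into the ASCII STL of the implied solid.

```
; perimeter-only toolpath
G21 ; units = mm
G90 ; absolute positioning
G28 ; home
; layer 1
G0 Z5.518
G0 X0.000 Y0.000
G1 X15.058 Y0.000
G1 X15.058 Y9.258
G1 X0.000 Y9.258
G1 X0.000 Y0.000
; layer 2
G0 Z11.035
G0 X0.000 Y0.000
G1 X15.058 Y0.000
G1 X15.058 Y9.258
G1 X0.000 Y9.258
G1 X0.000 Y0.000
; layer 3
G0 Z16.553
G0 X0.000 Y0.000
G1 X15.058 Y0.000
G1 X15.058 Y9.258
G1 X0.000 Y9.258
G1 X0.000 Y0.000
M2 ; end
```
solid part
  facet normal 0.0000 0.0000 -1.0000
    outer loop
      vertex 15.058 9.258 0.000
      vertex 15.058 0.000 0.000
      vertex 0.000 0.000 0.000
    endloop
  endfacet
  facet normal 0.0000 0.0000 -1.0000
    outer loop
      vertex 0.000 9.258 0.000
      vertex 15.058 9.258 0.000
      vertex 0.000 0.000 0.000
    endloop
  endfacet
  facet normal 0.0000 0.0000 1.0000
    outer loop
      vertex 0.000 0.000 16.553
      vertex 15.058 0.000 16.553
      vertex 15.058 9.258 16.553
    endloop
  endfacet
  facet normal 0.0000 0.0000 1.0000
    outer loop
      vertex 0.000 0.000 16.553
      vertex 15.058 9.258 16.553
      vertex 0.000 9.258 16.553
    endloop
  endfacet
  facet normal 0.0000 -1.0000 0.0000
    outer loop
      vertex 0.000 0.000 0.000
      vertex 15.058 0.000 0.000
      vertex 15.058 0.000 16.553
    endloop
  endfacet
  facet normal 0.0000 -1.0000 0.0000
    outer loop
      vertex 0.000 0.000 0.000
      vertex 15.058 0.000 16.553
      vertex 0.000 0.000 16.553
    endloop
  endfacet
  facet normal 0.0000 1.0000 0.0000
    outer loop
      vertex 15.058 9.258 16.553
      vertex 15.058 9.258 0.000
      vertex 0.000 9.258 0.000
    endloop
  endfacet
  facet normal 0.0000 1.0000 0.0000
    outer loop
      vertex 0.000 9.258 16.553
      vertex 15.058 9.258 16.553
      vertex 0.000 9.258 0.000
    endloop
  endfacet
  facet normal -1.0000 0.0000 0.0000
    outer loop
      vertex 0.000 9.258 16.553
      vertex 0.000 9.258 0.000
      vertex 0.000 0.000 0.000
    endloop
  endfacet
  facet normal -1.0000 0.0000 0.0000
    outer loop
      vertex 0.000 0.000 16.553
      vertex 0.000 9.258 16.553
      vertex 0.000 0.000 0.000
    endloop
  endfacet
  facet normal 1.0000 0.0000 0.0000
    outer loop
      vertex 15.058 0.000 0.000
      vertex 15.058 9.258 0.000
      vertex 15.058 9.258 16.553
    endloop
  endfacet
  facet normal 1.0000 0.0000 0.0000
    outer loop
      vertex 15.058 0.000 0.000
      vertex 15.058 9.258 16.553
      vertex 15.058 0.000 16.553
    endloop
  endfacet
endsolid part

The G0 Z moves step by Δz≈5.518 mm. Every layer's G1 loop is the same polygon, so the solid is a straight extrusion of it from z=0 to z≈16.6. Closing with flat bottom and top caps and triangulating gives 12 facets — a rectangular box, roughly 15.1 × 9.26 mm footprint and 16.6 mm tall.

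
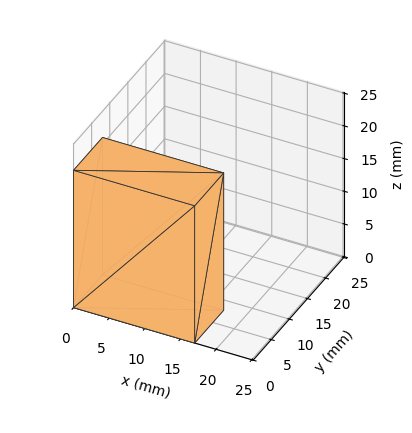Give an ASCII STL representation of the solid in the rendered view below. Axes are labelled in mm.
Reading the render: the shape is a rectangular box, roughly 17 × 8 mm footprint and 21 mm tall (dimensions read to the nearest mm from the axis ticks). For the STL, each face is triangulated and given an outward normal.

solid part
  facet normal 0.0000 0.0000 -1.0000
    outer loop
      vertex 17.0 8.0 0.0
      vertex 17.0 0.0 0.0
      vertex 0.0 0.0 0.0
    endloop
  endfacet
  facet normal 0.0000 0.0000 -1.0000
    outer loop
      vertex 0.0 8.0 0.0
      vertex 17.0 8.0 0.0
      vertex 0.0 0.0 0.0
    endloop
  endfacet
  facet normal 0.0000 0.0000 1.0000
    outer loop
      vertex 0.0 0.0 21.0
      vertex 17.0 0.0 21.0
      vertex 17.0 8.0 21.0
    endloop
  endfacet
  facet normal 0.0000 0.0000 1.0000
    outer loop
      vertex 0.0 0.0 21.0
      vertex 17.0 8.0 21.0
      vertex 0.0 8.0 21.0
    endloop
  endfacet
  facet normal 0.0000 -1.0000 0.0000
    outer loop
      vertex 0.0 0.0 0.0
      vertex 17.0 0.0 0.0
      vertex 17.0 0.0 21.0
    endloop
  endfacet
  facet normal 0.0000 -1.0000 0.0000
    outer loop
      vertex 0.0 0.0 0.0
      vertex 17.0 0.0 21.0
      vertex 0.0 0.0 21.0
    endloop
  endfacet
  facet normal 0.0000 1.0000 0.0000
    outer loop
      vertex 17.0 8.0 21.0
      vertex 17.0 8.0 0.0
      vertex 0.0 8.0 0.0
    endloop
  endfacet
  facet normal 0.0000 1.0000 0.0000
    outer loop
      vertex 0.0 8.0 21.0
      vertex 17.0 8.0 21.0
      vertex 0.0 8.0 0.0
    endloop
  endfacet
  facet normal -1.0000 0.0000 0.0000
    outer loop
      vertex 0.0 8.0 21.0
      vertex 0.0 8.0 0.0
      vertex 0.0 0.0 0.0
    endloop
  endfacet
  facet normal -1.0000 0.0000 0.0000
    outer loop
      vertex 0.0 0.0 21.0
      vertex 0.0 8.0 21.0
      vertex 0.0 0.0 0.0
    endloop
  endfacet
  facet normal 1.0000 0.0000 0.0000
    outer loop
      vertex 17.0 0.0 0.0
      vertex 17.0 8.0 0.0
      vertex 17.0 8.0 21.0
    endloop
  endfacet
  facet normal 1.0000 0.0000 0.0000
    outer loop
      vertex 17.0 0.0 0.0
      vertex 17.0 8.0 21.0
      vertex 17.0 0.0 21.0
    endloop
  endfacet
endsolid part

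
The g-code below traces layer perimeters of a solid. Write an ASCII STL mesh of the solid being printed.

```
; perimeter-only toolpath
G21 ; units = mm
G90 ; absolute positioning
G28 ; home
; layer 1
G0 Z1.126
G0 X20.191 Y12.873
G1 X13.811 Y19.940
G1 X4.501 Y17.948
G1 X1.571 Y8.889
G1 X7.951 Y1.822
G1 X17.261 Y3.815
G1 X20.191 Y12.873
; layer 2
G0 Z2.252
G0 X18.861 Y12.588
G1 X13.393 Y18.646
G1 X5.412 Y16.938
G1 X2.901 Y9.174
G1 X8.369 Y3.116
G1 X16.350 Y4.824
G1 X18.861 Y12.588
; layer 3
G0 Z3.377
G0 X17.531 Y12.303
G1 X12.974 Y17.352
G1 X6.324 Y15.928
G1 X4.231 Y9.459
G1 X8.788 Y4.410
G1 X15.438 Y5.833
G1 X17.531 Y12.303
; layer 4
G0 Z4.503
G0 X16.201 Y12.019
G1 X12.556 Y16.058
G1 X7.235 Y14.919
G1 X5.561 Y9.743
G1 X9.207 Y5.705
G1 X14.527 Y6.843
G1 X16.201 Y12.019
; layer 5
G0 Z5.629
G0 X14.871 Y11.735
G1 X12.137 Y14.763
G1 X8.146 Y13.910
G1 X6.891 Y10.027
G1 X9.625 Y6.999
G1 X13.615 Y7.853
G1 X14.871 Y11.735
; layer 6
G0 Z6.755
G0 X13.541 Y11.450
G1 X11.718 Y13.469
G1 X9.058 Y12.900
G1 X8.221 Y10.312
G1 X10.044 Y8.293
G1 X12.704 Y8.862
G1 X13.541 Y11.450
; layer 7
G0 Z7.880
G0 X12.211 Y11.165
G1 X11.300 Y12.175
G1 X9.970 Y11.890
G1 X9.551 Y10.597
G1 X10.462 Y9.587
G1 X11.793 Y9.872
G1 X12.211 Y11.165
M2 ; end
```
solid part
  facet normal 0.0000 0.0000 -1.0000
    outer loop
      vertex 3.589 18.957 0.000
      vertex 14.230 21.234 0.000
      vertex 21.521 13.157 0.000
    endloop
  endfacet
  facet normal 0.0000 0.0000 -1.0000
    outer loop
      vertex 0.241 8.605 0.000
      vertex 3.589 18.957 0.000
      vertex 21.521 13.157 0.000
    endloop
  endfacet
  facet normal 0.0000 0.0000 -1.0000
    outer loop
      vertex 7.532 0.528 0.000
      vertex 0.241 8.605 0.000
      vertex 21.521 13.157 0.000
    endloop
  endfacet
  facet normal 0.0000 0.0000 -1.0000
    outer loop
      vertex 18.173 2.805 0.000
      vertex 7.532 0.528 0.000
      vertex 21.521 13.157 0.000
    endloop
  endfacet
  facet normal 0.5129 0.4630 0.7229
    outer loop
      vertex 21.521 13.157 0.000
      vertex 14.230 21.234 0.000
      vertex 10.881 10.881 9.006
    endloop
  endfacet
  facet normal -0.1446 0.6756 0.7229
    outer loop
      vertex 14.230 21.234 0.000
      vertex 3.589 18.957 0.000
      vertex 10.881 10.881 9.006
    endloop
  endfacet
  facet normal -0.6574 0.2126 0.7229
    outer loop
      vertex 3.589 18.957 0.000
      vertex 0.241 8.605 0.000
      vertex 10.881 10.881 9.006
    endloop
  endfacet
  facet normal -0.5129 -0.4630 0.7229
    outer loop
      vertex 0.241 8.605 0.000
      vertex 7.532 0.528 0.000
      vertex 10.881 10.881 9.006
    endloop
  endfacet
  facet normal 0.1446 -0.6756 0.7229
    outer loop
      vertex 7.532 0.528 0.000
      vertex 18.173 2.805 0.000
      vertex 10.881 10.881 9.006
    endloop
  endfacet
  facet normal 0.6574 -0.2126 0.7229
    outer loop
      vertex 18.173 2.805 0.000
      vertex 21.521 13.157 0.000
      vertex 10.881 10.881 9.006
    endloop
  endfacet
endsolid part

The G0 Z moves step by Δz≈1.126 mm. The G1 loops shrink linearly with z, so the solid tapers from its base footprint up to z≈9.01. Closing with a flat bottom cap and the tapered top and triangulating gives 10 facets — a regular 6-sided pyramid, base circumscribed radius ≈ 10.9 mm, apex at z ≈ 9.01 mm.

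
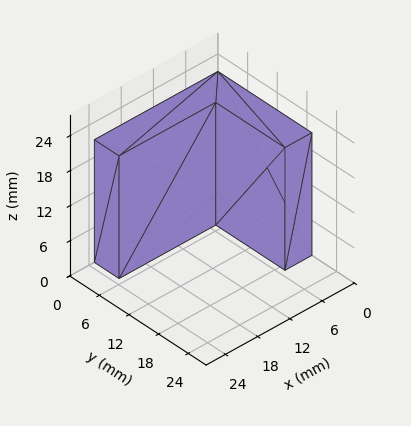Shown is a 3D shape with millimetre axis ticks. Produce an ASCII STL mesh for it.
Reading the render: the shape is an L-shaped prism: outer 23 × 19 mm, arm thicknesses ≈ 5 mm (horizontal) and 5 mm (vertical), extruded 21 mm in z (dimensions read to the nearest mm from the axis ticks). For the STL, each face is triangulated and given an outward normal.

solid part
  facet normal 0.0000 0.0000 -1.0000
    outer loop
      vertex 23.00 5.00 0.00
      vertex 23.00 0.00 0.00
      vertex 0.00 0.00 0.00
    endloop
  endfacet
  facet normal 0.0000 0.0000 -1.0000
    outer loop
      vertex 5.00 5.00 0.00
      vertex 23.00 5.00 0.00
      vertex 0.00 0.00 0.00
    endloop
  endfacet
  facet normal 0.0000 0.0000 -1.0000
    outer loop
      vertex 5.00 19.00 0.00
      vertex 5.00 5.00 0.00
      vertex 0.00 0.00 0.00
    endloop
  endfacet
  facet normal 0.0000 0.0000 -1.0000
    outer loop
      vertex 0.00 19.00 0.00
      vertex 5.00 19.00 0.00
      vertex 0.00 0.00 0.00
    endloop
  endfacet
  facet normal 0.0000 0.0000 1.0000
    outer loop
      vertex 0.00 0.00 21.00
      vertex 23.00 0.00 21.00
      vertex 23.00 5.00 21.00
    endloop
  endfacet
  facet normal 0.0000 0.0000 1.0000
    outer loop
      vertex 0.00 0.00 21.00
      vertex 23.00 5.00 21.00
      vertex 5.00 5.00 21.00
    endloop
  endfacet
  facet normal 0.0000 0.0000 1.0000
    outer loop
      vertex 0.00 0.00 21.00
      vertex 5.00 5.00 21.00
      vertex 5.00 19.00 21.00
    endloop
  endfacet
  facet normal 0.0000 0.0000 1.0000
    outer loop
      vertex 0.00 0.00 21.00
      vertex 5.00 19.00 21.00
      vertex 0.00 19.00 21.00
    endloop
  endfacet
  facet normal 0.0000 -1.0000 0.0000
    outer loop
      vertex 0.00 0.00 0.00
      vertex 23.00 0.00 0.00
      vertex 23.00 0.00 21.00
    endloop
  endfacet
  facet normal 0.0000 -1.0000 0.0000
    outer loop
      vertex 0.00 0.00 0.00
      vertex 23.00 0.00 21.00
      vertex 0.00 0.00 21.00
    endloop
  endfacet
  facet normal 1.0000 0.0000 0.0000
    outer loop
      vertex 23.00 0.00 0.00
      vertex 23.00 5.00 0.00
      vertex 23.00 5.00 21.00
    endloop
  endfacet
  facet normal 1.0000 0.0000 0.0000
    outer loop
      vertex 23.00 0.00 0.00
      vertex 23.00 5.00 21.00
      vertex 23.00 0.00 21.00
    endloop
  endfacet
  facet normal 0.0000 1.0000 0.0000
    outer loop
      vertex 23.00 5.00 0.00
      vertex 5.00 5.00 0.00
      vertex 5.00 5.00 21.00
    endloop
  endfacet
  facet normal 0.0000 1.0000 0.0000
    outer loop
      vertex 23.00 5.00 0.00
      vertex 5.00 5.00 21.00
      vertex 23.00 5.00 21.00
    endloop
  endfacet
  facet normal 1.0000 0.0000 0.0000
    outer loop
      vertex 5.00 5.00 0.00
      vertex 5.00 19.00 0.00
      vertex 5.00 19.00 21.00
    endloop
  endfacet
  facet normal 1.0000 0.0000 0.0000
    outer loop
      vertex 5.00 5.00 0.00
      vertex 5.00 19.00 21.00
      vertex 5.00 5.00 21.00
    endloop
  endfacet
  facet normal 0.0000 1.0000 0.0000
    outer loop
      vertex 5.00 19.00 0.00
      vertex 0.00 19.00 0.00
      vertex 0.00 19.00 21.00
    endloop
  endfacet
  facet normal 0.0000 1.0000 0.0000
    outer loop
      vertex 5.00 19.00 0.00
      vertex 0.00 19.00 21.00
      vertex 5.00 19.00 21.00
    endloop
  endfacet
  facet normal -1.0000 0.0000 0.0000
    outer loop
      vertex 0.00 19.00 0.00
      vertex 0.00 0.00 0.00
      vertex 0.00 0.00 21.00
    endloop
  endfacet
  facet normal -1.0000 0.0000 0.0000
    outer loop
      vertex 0.00 19.00 0.00
      vertex 0.00 0.00 21.00
      vertex 0.00 19.00 21.00
    endloop
  endfacet
endsolid part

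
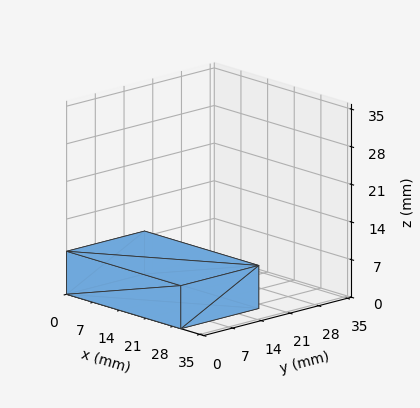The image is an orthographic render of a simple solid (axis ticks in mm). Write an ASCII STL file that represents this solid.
Reading the render: the shape is a rectangular box, roughly 30 × 19 mm footprint and 8 mm tall (dimensions read to the nearest mm from the axis ticks). For the STL, each face is triangulated and given an outward normal.

solid part
  facet normal 0.0000 0.0000 -1.0000
    outer loop
      vertex 30.0 19.0 0.0
      vertex 30.0 0.0 0.0
      vertex 0.0 0.0 0.0
    endloop
  endfacet
  facet normal 0.0000 0.0000 -1.0000
    outer loop
      vertex 0.0 19.0 0.0
      vertex 30.0 19.0 0.0
      vertex 0.0 0.0 0.0
    endloop
  endfacet
  facet normal 0.0000 0.0000 1.0000
    outer loop
      vertex 0.0 0.0 8.0
      vertex 30.0 0.0 8.0
      vertex 30.0 19.0 8.0
    endloop
  endfacet
  facet normal 0.0000 0.0000 1.0000
    outer loop
      vertex 0.0 0.0 8.0
      vertex 30.0 19.0 8.0
      vertex 0.0 19.0 8.0
    endloop
  endfacet
  facet normal 0.0000 -1.0000 0.0000
    outer loop
      vertex 0.0 0.0 0.0
      vertex 30.0 0.0 0.0
      vertex 30.0 0.0 8.0
    endloop
  endfacet
  facet normal 0.0000 -1.0000 0.0000
    outer loop
      vertex 0.0 0.0 0.0
      vertex 30.0 0.0 8.0
      vertex 0.0 0.0 8.0
    endloop
  endfacet
  facet normal 0.0000 1.0000 0.0000
    outer loop
      vertex 30.0 19.0 8.0
      vertex 30.0 19.0 0.0
      vertex 0.0 19.0 0.0
    endloop
  endfacet
  facet normal 0.0000 1.0000 0.0000
    outer loop
      vertex 0.0 19.0 8.0
      vertex 30.0 19.0 8.0
      vertex 0.0 19.0 0.0
    endloop
  endfacet
  facet normal -1.0000 0.0000 0.0000
    outer loop
      vertex 0.0 19.0 8.0
      vertex 0.0 19.0 0.0
      vertex 0.0 0.0 0.0
    endloop
  endfacet
  facet normal -1.0000 0.0000 0.0000
    outer loop
      vertex 0.0 0.0 8.0
      vertex 0.0 19.0 8.0
      vertex 0.0 0.0 0.0
    endloop
  endfacet
  facet normal 1.0000 0.0000 0.0000
    outer loop
      vertex 30.0 0.0 0.0
      vertex 30.0 19.0 0.0
      vertex 30.0 19.0 8.0
    endloop
  endfacet
  facet normal 1.0000 0.0000 0.0000
    outer loop
      vertex 30.0 0.0 0.0
      vertex 30.0 19.0 8.0
      vertex 30.0 0.0 8.0
    endloop
  endfacet
endsolid part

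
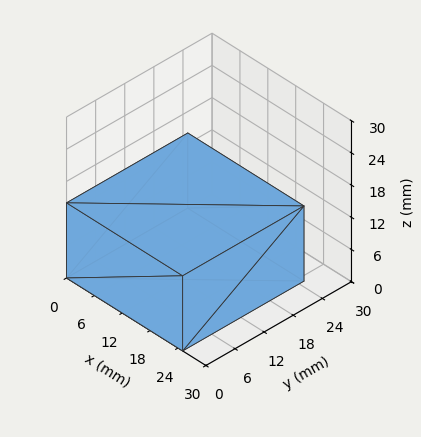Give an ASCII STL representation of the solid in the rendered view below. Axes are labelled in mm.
Reading the render: the shape is a rectangular box, roughly 25 × 25 mm footprint and 14 mm tall (dimensions read to the nearest mm from the axis ticks). For the STL, each face is triangulated and given an outward normal.

solid part
  facet normal 0.0000 0.0000 -1.0000
    outer loop
      vertex 25.0 25.0 0.0
      vertex 25.0 0.0 0.0
      vertex 0.0 0.0 0.0
    endloop
  endfacet
  facet normal 0.0000 0.0000 -1.0000
    outer loop
      vertex 0.0 25.0 0.0
      vertex 25.0 25.0 0.0
      vertex 0.0 0.0 0.0
    endloop
  endfacet
  facet normal 0.0000 0.0000 1.0000
    outer loop
      vertex 0.0 0.0 14.0
      vertex 25.0 0.0 14.0
      vertex 25.0 25.0 14.0
    endloop
  endfacet
  facet normal 0.0000 0.0000 1.0000
    outer loop
      vertex 0.0 0.0 14.0
      vertex 25.0 25.0 14.0
      vertex 0.0 25.0 14.0
    endloop
  endfacet
  facet normal 0.0000 -1.0000 0.0000
    outer loop
      vertex 0.0 0.0 0.0
      vertex 25.0 0.0 0.0
      vertex 25.0 0.0 14.0
    endloop
  endfacet
  facet normal 0.0000 -1.0000 0.0000
    outer loop
      vertex 0.0 0.0 0.0
      vertex 25.0 0.0 14.0
      vertex 0.0 0.0 14.0
    endloop
  endfacet
  facet normal 0.0000 1.0000 0.0000
    outer loop
      vertex 25.0 25.0 14.0
      vertex 25.0 25.0 0.0
      vertex 0.0 25.0 0.0
    endloop
  endfacet
  facet normal 0.0000 1.0000 0.0000
    outer loop
      vertex 0.0 25.0 14.0
      vertex 25.0 25.0 14.0
      vertex 0.0 25.0 0.0
    endloop
  endfacet
  facet normal -1.0000 0.0000 0.0000
    outer loop
      vertex 0.0 25.0 14.0
      vertex 0.0 25.0 0.0
      vertex 0.0 0.0 0.0
    endloop
  endfacet
  facet normal -1.0000 0.0000 0.0000
    outer loop
      vertex 0.0 0.0 14.0
      vertex 0.0 25.0 14.0
      vertex 0.0 0.0 0.0
    endloop
  endfacet
  facet normal 1.0000 0.0000 0.0000
    outer loop
      vertex 25.0 0.0 0.0
      vertex 25.0 25.0 0.0
      vertex 25.0 25.0 14.0
    endloop
  endfacet
  facet normal 1.0000 0.0000 0.0000
    outer loop
      vertex 25.0 0.0 0.0
      vertex 25.0 25.0 14.0
      vertex 25.0 0.0 14.0
    endloop
  endfacet
endsolid part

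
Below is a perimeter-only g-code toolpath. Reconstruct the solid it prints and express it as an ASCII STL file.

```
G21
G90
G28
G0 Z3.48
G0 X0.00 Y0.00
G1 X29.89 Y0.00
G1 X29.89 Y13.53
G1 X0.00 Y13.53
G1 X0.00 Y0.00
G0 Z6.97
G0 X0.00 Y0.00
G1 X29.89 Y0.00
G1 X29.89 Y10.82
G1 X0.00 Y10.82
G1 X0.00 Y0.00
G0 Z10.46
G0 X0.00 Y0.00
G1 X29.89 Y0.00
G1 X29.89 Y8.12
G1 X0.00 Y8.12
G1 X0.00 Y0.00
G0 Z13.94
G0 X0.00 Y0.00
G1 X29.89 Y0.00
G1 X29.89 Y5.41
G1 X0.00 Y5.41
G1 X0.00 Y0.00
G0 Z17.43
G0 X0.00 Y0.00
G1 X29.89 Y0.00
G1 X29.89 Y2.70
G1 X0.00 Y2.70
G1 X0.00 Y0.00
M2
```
solid part
  facet normal 0.0000 0.0000 -1.0000
    outer loop
      vertex 29.89 16.23 0.00
      vertex 29.89 0.00 0.00
      vertex 0.00 0.00 0.00
    endloop
  endfacet
  facet normal 0.0000 0.0000 -1.0000
    outer loop
      vertex 0.00 16.23 0.00
      vertex 29.89 16.23 0.00
      vertex 0.00 0.00 0.00
    endloop
  endfacet
  facet normal 0.0000 -1.0000 0.0000
    outer loop
      vertex 0.00 0.00 0.00
      vertex 29.89 0.00 0.00
      vertex 29.89 0.00 20.91
    endloop
  endfacet
  facet normal 0.0000 -1.0000 0.0000
    outer loop
      vertex 0.00 0.00 0.00
      vertex 29.89 0.00 20.91
      vertex 0.00 0.00 20.91
    endloop
  endfacet
  facet normal 0.0000 0.7900 0.6132
    outer loop
      vertex 0.00 0.00 20.91
      vertex 29.89 0.00 20.91
      vertex 29.89 16.23 0.00
    endloop
  endfacet
  facet normal 0.0000 0.7900 0.6132
    outer loop
      vertex 0.00 0.00 20.91
      vertex 29.89 16.23 0.00
      vertex 0.00 16.23 0.00
    endloop
  endfacet
  facet normal -1.0000 0.0000 0.0000
    outer loop
      vertex 0.00 0.00 20.91
      vertex 0.00 16.23 0.00
      vertex 0.00 0.00 0.00
    endloop
  endfacet
  facet normal 1.0000 0.0000 0.0000
    outer loop
      vertex 29.89 0.00 0.00
      vertex 29.89 16.23 0.00
      vertex 29.89 0.00 20.91
    endloop
  endfacet
endsolid part

The G0 Z moves step by Δz≈3.48 mm. The G1 loops shrink linearly with z, so the solid tapers from its base footprint up to z≈20.9. Closing with a flat bottom cap and the tapered top and triangulating gives 8 facets — a wedge (ramp): 29.9 × 16.2 mm base, rising to 20.9 mm along the y=0 edge and sloping linearly to z=0 at y=16.2.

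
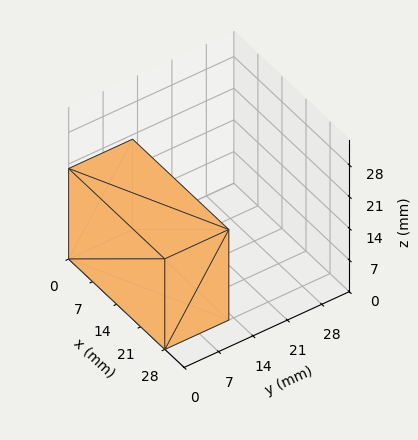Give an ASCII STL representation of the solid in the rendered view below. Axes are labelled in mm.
Reading the render: the shape is a rectangular box, roughly 28 × 13 mm footprint and 20 mm tall (dimensions read to the nearest mm from the axis ticks). For the STL, each face is triangulated and given an outward normal.

solid part
  facet normal 0.0000 0.0000 -1.0000
    outer loop
      vertex 28.00 13.00 0.00
      vertex 28.00 0.00 0.00
      vertex 0.00 0.00 0.00
    endloop
  endfacet
  facet normal 0.0000 0.0000 -1.0000
    outer loop
      vertex 0.00 13.00 0.00
      vertex 28.00 13.00 0.00
      vertex 0.00 0.00 0.00
    endloop
  endfacet
  facet normal 0.0000 0.0000 1.0000
    outer loop
      vertex 0.00 0.00 20.00
      vertex 28.00 0.00 20.00
      vertex 28.00 13.00 20.00
    endloop
  endfacet
  facet normal 0.0000 0.0000 1.0000
    outer loop
      vertex 0.00 0.00 20.00
      vertex 28.00 13.00 20.00
      vertex 0.00 13.00 20.00
    endloop
  endfacet
  facet normal 0.0000 -1.0000 0.0000
    outer loop
      vertex 0.00 0.00 0.00
      vertex 28.00 0.00 0.00
      vertex 28.00 0.00 20.00
    endloop
  endfacet
  facet normal 0.0000 -1.0000 0.0000
    outer loop
      vertex 0.00 0.00 0.00
      vertex 28.00 0.00 20.00
      vertex 0.00 0.00 20.00
    endloop
  endfacet
  facet normal 0.0000 1.0000 0.0000
    outer loop
      vertex 28.00 13.00 20.00
      vertex 28.00 13.00 0.00
      vertex 0.00 13.00 0.00
    endloop
  endfacet
  facet normal 0.0000 1.0000 0.0000
    outer loop
      vertex 0.00 13.00 20.00
      vertex 28.00 13.00 20.00
      vertex 0.00 13.00 0.00
    endloop
  endfacet
  facet normal -1.0000 0.0000 0.0000
    outer loop
      vertex 0.00 13.00 20.00
      vertex 0.00 13.00 0.00
      vertex 0.00 0.00 0.00
    endloop
  endfacet
  facet normal -1.0000 0.0000 0.0000
    outer loop
      vertex 0.00 0.00 20.00
      vertex 0.00 13.00 20.00
      vertex 0.00 0.00 0.00
    endloop
  endfacet
  facet normal 1.0000 0.0000 0.0000
    outer loop
      vertex 28.00 0.00 0.00
      vertex 28.00 13.00 0.00
      vertex 28.00 13.00 20.00
    endloop
  endfacet
  facet normal 1.0000 0.0000 0.0000
    outer loop
      vertex 28.00 0.00 0.00
      vertex 28.00 13.00 20.00
      vertex 28.00 0.00 20.00
    endloop
  endfacet
endsolid part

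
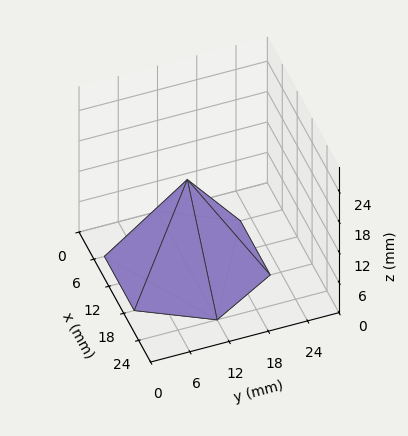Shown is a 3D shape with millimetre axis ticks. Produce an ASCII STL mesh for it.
Reading the render: the shape is a regular 6-sided pyramid, base circumscribed radius ≈ 12 mm, apex at z ≈ 17 mm (dimensions read to the nearest mm from the axis ticks). For the STL, each face is triangulated and given an outward normal.

solid part
  facet normal 0.0000 0.0000 -1.0000
    outer loop
      vertex 6.000 22.392 0.000
      vertex 18.000 22.392 0.000
      vertex 24.000 12.000 0.000
    endloop
  endfacet
  facet normal 0.0000 0.0000 -1.0000
    outer loop
      vertex 0.000 12.000 0.000
      vertex 6.000 22.392 0.000
      vertex 24.000 12.000 0.000
    endloop
  endfacet
  facet normal 0.0000 0.0000 -1.0000
    outer loop
      vertex 6.000 1.608 0.000
      vertex 0.000 12.000 0.000
      vertex 24.000 12.000 0.000
    endloop
  endfacet
  facet normal 0.0000 0.0000 -1.0000
    outer loop
      vertex 18.000 1.608 0.000
      vertex 6.000 1.608 0.000
      vertex 24.000 12.000 0.000
    endloop
  endfacet
  facet normal 0.7389 0.4266 0.5216
    outer loop
      vertex 24.000 12.000 0.000
      vertex 18.000 22.392 0.000
      vertex 12.000 12.000 17.000
    endloop
  endfacet
  facet normal 0.0000 0.8532 0.5216
    outer loop
      vertex 18.000 22.392 0.000
      vertex 6.000 22.392 0.000
      vertex 12.000 12.000 17.000
    endloop
  endfacet
  facet normal -0.7389 0.4266 0.5216
    outer loop
      vertex 6.000 22.392 0.000
      vertex 0.000 12.000 0.000
      vertex 12.000 12.000 17.000
    endloop
  endfacet
  facet normal -0.7389 -0.4266 0.5216
    outer loop
      vertex 0.000 12.000 0.000
      vertex 6.000 1.608 0.000
      vertex 12.000 12.000 17.000
    endloop
  endfacet
  facet normal 0.0000 -0.8532 0.5216
    outer loop
      vertex 6.000 1.608 0.000
      vertex 18.000 1.608 0.000
      vertex 12.000 12.000 17.000
    endloop
  endfacet
  facet normal 0.7389 -0.4266 0.5216
    outer loop
      vertex 18.000 1.608 0.000
      vertex 24.000 12.000 0.000
      vertex 12.000 12.000 17.000
    endloop
  endfacet
endsolid part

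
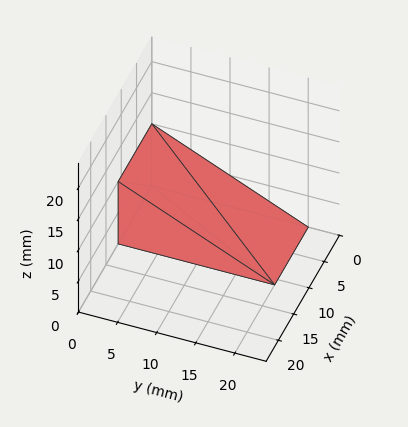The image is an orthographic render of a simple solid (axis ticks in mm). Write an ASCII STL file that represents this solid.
Reading the render: the shape is a wedge (ramp): 11 × 20 mm base, rising to 10 mm along the y=0 edge and sloping linearly to z=0 at y=20 (dimensions read to the nearest mm from the axis ticks). For the STL, each face is triangulated and given an outward normal.

solid part
  facet normal 0.0000 0.0000 -1.0000
    outer loop
      vertex 11.000 20.000 0.000
      vertex 11.000 0.000 0.000
      vertex 0.000 0.000 0.000
    endloop
  endfacet
  facet normal 0.0000 0.0000 -1.0000
    outer loop
      vertex 0.000 20.000 0.000
      vertex 11.000 20.000 0.000
      vertex 0.000 0.000 0.000
    endloop
  endfacet
  facet normal 0.0000 -1.0000 0.0000
    outer loop
      vertex 0.000 0.000 0.000
      vertex 11.000 0.000 0.000
      vertex 11.000 0.000 10.000
    endloop
  endfacet
  facet normal 0.0000 -1.0000 0.0000
    outer loop
      vertex 0.000 0.000 0.000
      vertex 11.000 0.000 10.000
      vertex 0.000 0.000 10.000
    endloop
  endfacet
  facet normal 0.0000 0.4472 0.8944
    outer loop
      vertex 0.000 0.000 10.000
      vertex 11.000 0.000 10.000
      vertex 11.000 20.000 0.000
    endloop
  endfacet
  facet normal 0.0000 0.4472 0.8944
    outer loop
      vertex 0.000 0.000 10.000
      vertex 11.000 20.000 0.000
      vertex 0.000 20.000 0.000
    endloop
  endfacet
  facet normal -1.0000 0.0000 0.0000
    outer loop
      vertex 0.000 0.000 10.000
      vertex 0.000 20.000 0.000
      vertex 0.000 0.000 0.000
    endloop
  endfacet
  facet normal 1.0000 0.0000 0.0000
    outer loop
      vertex 11.000 0.000 0.000
      vertex 11.000 20.000 0.000
      vertex 11.000 0.000 10.000
    endloop
  endfacet
endsolid part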